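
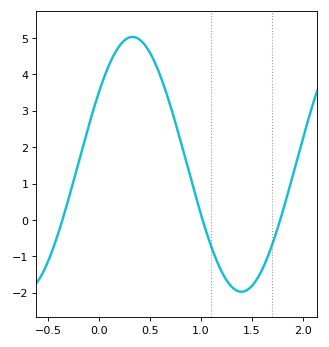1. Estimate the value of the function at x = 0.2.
4.78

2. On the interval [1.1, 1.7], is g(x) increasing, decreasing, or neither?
neither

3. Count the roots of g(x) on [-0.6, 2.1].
3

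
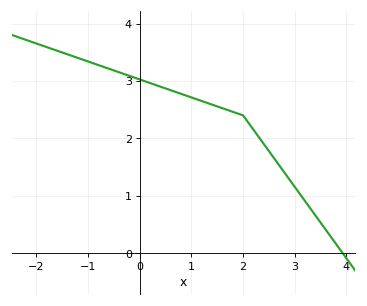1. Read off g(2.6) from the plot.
1.7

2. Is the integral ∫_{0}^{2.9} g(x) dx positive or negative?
positive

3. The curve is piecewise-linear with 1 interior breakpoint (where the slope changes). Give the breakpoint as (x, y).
(2, 2.4)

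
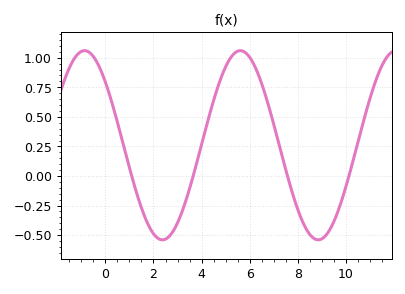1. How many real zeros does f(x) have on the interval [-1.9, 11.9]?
4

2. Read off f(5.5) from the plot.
1.06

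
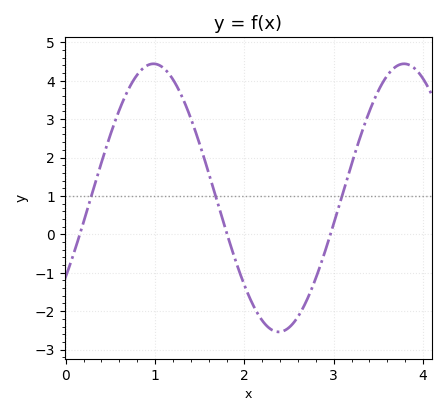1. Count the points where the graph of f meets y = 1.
3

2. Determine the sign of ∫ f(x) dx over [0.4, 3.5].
positive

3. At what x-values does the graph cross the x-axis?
0.158, 1.81, 2.96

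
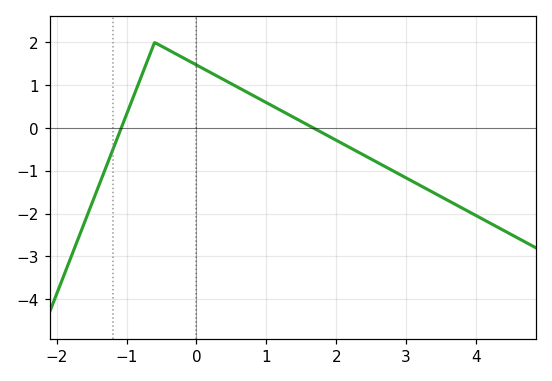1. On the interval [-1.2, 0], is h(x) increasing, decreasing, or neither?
neither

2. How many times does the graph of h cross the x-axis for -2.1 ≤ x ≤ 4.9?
2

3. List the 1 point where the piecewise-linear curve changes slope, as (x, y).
(-0.6, 2)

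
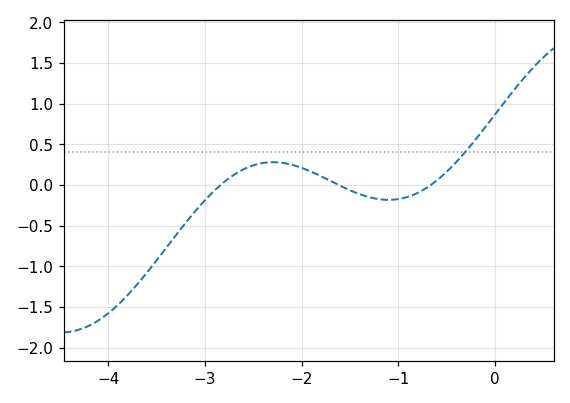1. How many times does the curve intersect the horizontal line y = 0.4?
1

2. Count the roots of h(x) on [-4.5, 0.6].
3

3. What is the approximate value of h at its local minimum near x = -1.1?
-0.2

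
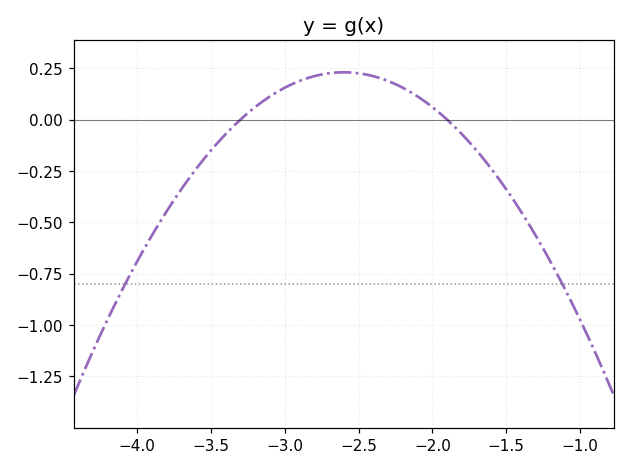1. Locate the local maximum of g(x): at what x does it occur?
-2.6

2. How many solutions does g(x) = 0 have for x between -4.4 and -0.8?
2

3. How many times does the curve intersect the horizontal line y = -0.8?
2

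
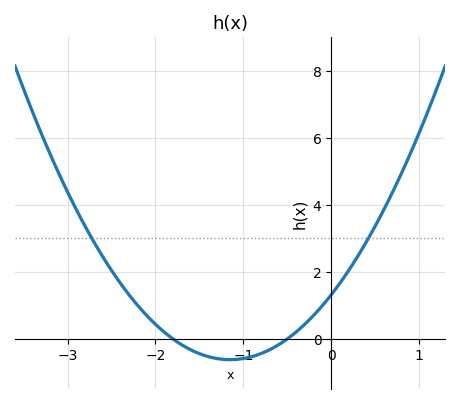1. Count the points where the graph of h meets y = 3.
2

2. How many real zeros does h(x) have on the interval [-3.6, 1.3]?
2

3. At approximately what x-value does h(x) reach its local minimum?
-1.1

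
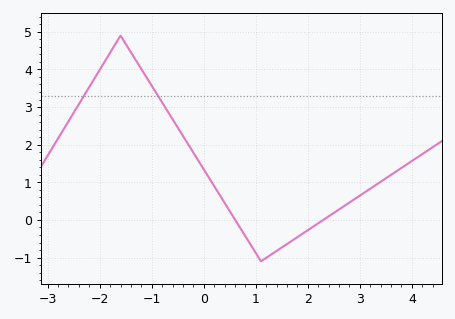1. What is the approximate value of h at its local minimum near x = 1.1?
-1.1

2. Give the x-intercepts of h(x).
0.6, 2.2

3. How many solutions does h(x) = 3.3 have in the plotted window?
2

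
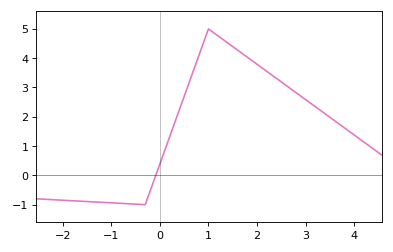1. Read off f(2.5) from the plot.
3.19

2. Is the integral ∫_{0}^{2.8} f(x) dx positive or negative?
positive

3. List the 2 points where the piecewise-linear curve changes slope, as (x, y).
(-0.3, -1); (1, 5)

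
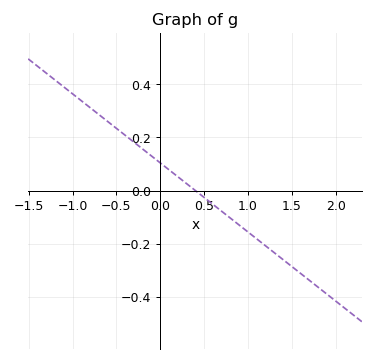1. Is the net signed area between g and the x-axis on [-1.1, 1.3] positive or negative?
positive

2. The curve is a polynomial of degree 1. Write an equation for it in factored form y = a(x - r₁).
y = -0.26(x - 0.4)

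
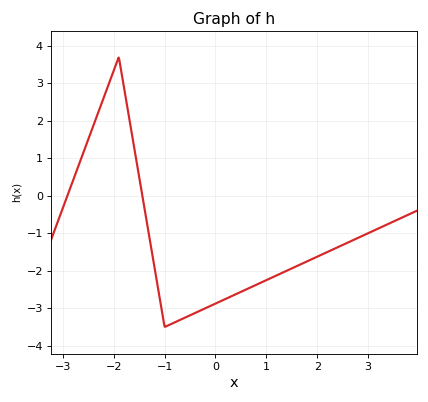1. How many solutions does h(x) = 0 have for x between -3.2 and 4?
2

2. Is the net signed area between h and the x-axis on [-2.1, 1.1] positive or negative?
negative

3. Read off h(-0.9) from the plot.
-3.44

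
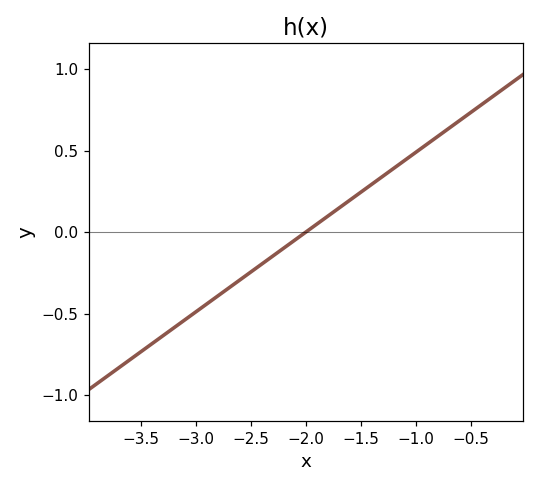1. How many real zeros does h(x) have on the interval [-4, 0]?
1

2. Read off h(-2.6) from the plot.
-0.3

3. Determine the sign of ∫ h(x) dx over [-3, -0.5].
positive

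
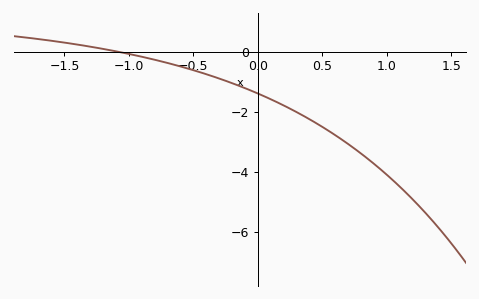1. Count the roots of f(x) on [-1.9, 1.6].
1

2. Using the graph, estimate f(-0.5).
-0.616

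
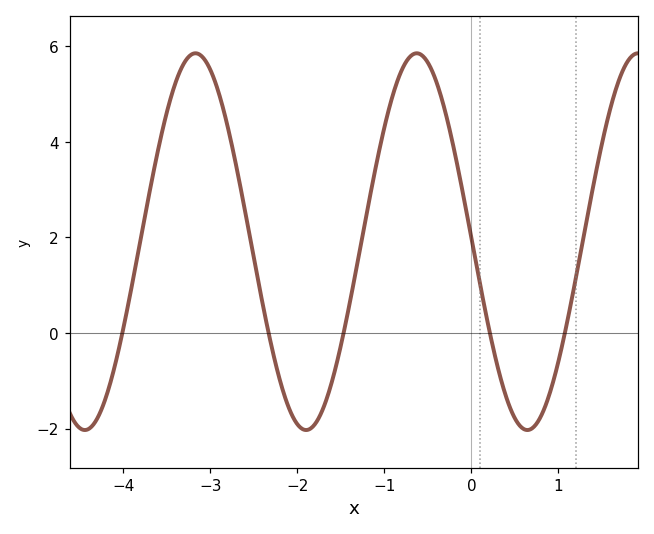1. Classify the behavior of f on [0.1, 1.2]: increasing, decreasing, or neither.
neither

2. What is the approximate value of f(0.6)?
-2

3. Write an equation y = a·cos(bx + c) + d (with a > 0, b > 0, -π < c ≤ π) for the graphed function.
y = 3.94cos(2.5x + 1.5) + 1.91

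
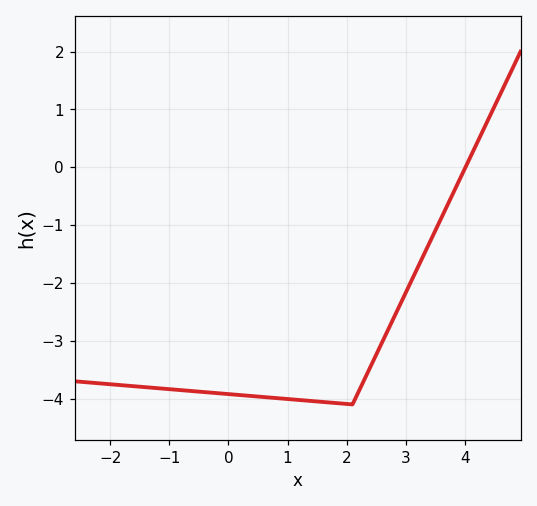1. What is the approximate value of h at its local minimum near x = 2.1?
-4.1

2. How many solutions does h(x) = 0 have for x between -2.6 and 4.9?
1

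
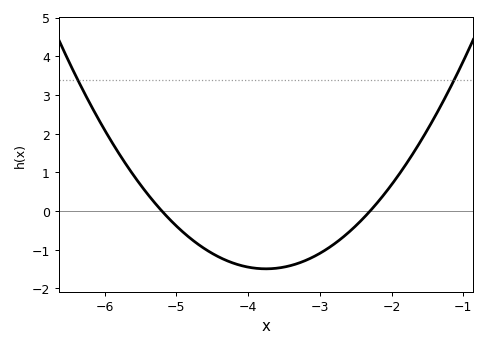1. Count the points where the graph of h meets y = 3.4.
2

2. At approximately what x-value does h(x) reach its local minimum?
-3.8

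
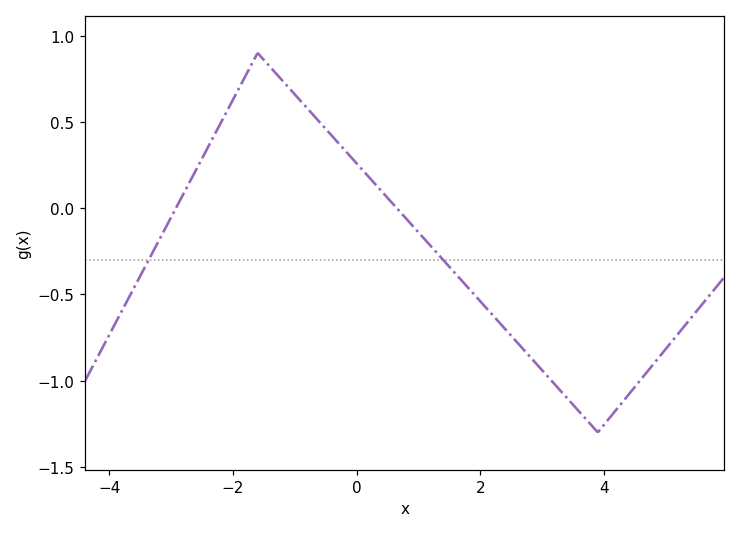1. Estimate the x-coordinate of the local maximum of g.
-1.6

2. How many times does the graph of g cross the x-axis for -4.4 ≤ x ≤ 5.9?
2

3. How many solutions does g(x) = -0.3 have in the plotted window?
2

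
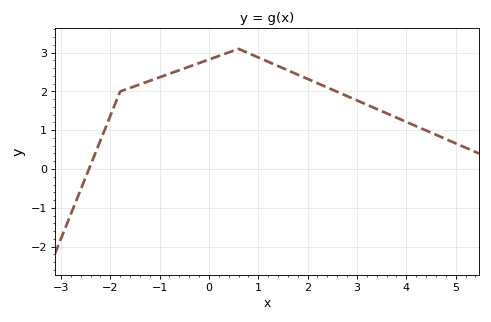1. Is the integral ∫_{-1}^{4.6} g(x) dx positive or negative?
positive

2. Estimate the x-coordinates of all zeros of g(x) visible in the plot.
-2.43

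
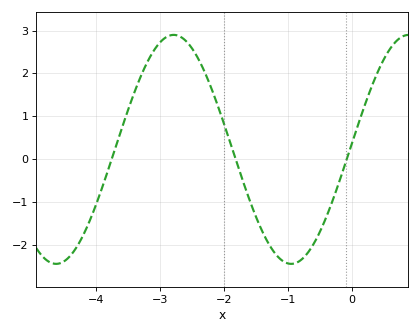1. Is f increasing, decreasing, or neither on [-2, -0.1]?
neither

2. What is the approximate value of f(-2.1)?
1.2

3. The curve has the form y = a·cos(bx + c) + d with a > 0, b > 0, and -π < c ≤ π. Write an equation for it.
y = 2.67cos(1.7x - 1.5) + 0.23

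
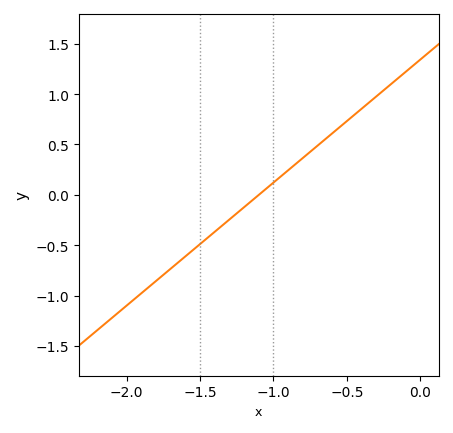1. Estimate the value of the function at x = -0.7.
0.488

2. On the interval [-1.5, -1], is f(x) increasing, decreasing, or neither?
increasing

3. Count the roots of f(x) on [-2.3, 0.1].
1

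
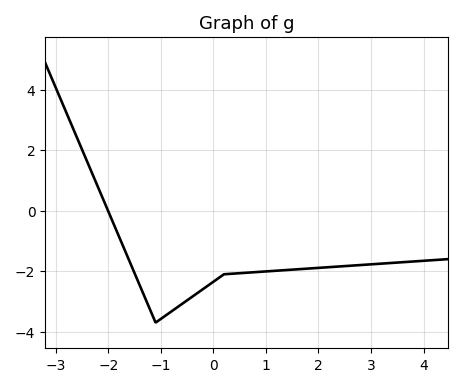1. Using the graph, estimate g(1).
-2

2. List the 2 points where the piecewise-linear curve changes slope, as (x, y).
(-1.1, -3.7); (0.2, -2.1)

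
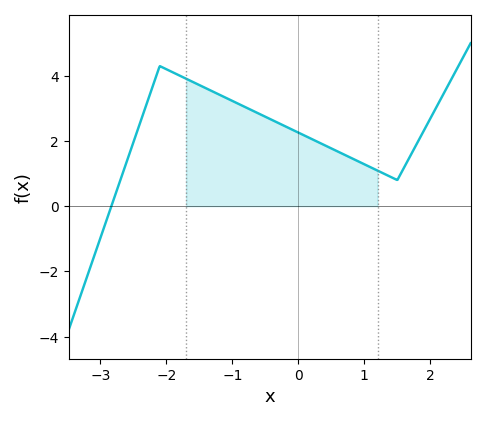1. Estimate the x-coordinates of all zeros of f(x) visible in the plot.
-2.83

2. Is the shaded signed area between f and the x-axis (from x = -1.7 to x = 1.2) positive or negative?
positive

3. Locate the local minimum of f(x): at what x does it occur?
1.5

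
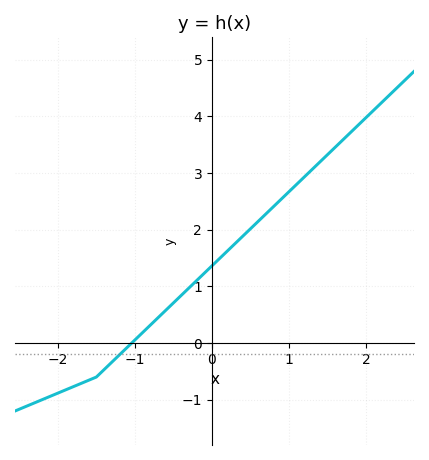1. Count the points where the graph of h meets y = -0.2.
1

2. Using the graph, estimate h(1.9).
3.9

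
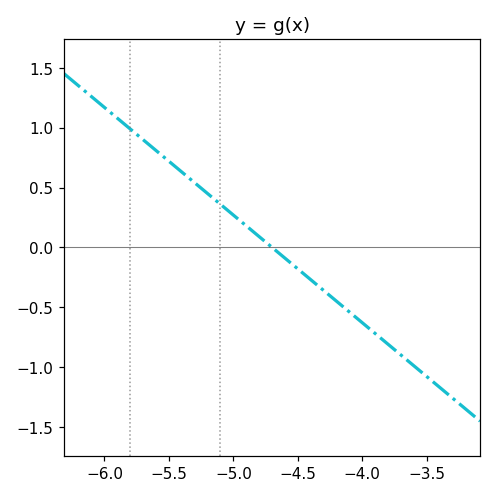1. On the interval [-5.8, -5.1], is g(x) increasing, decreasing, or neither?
decreasing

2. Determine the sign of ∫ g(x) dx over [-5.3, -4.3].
positive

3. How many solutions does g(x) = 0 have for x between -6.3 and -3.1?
1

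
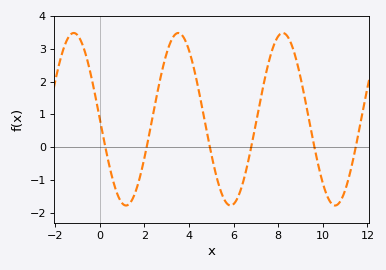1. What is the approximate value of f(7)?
0.732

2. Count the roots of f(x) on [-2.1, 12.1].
6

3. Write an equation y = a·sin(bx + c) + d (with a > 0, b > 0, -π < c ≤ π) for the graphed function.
y = 2.63sin(1.34x - 3.14) + 0.85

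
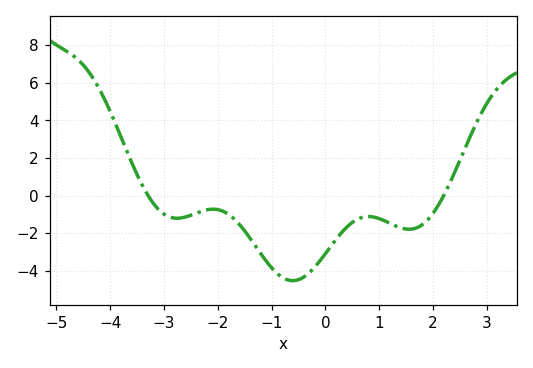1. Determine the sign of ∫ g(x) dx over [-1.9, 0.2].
negative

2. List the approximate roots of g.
-3.2, 2.2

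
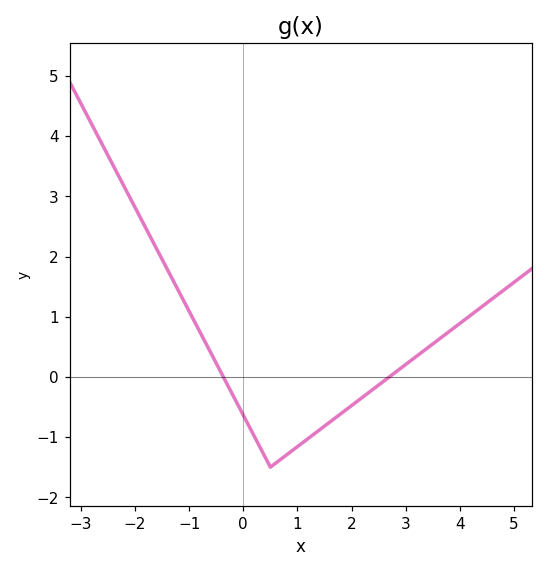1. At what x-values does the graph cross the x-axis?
-0.4, 2.6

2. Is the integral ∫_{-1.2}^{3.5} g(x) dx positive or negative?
negative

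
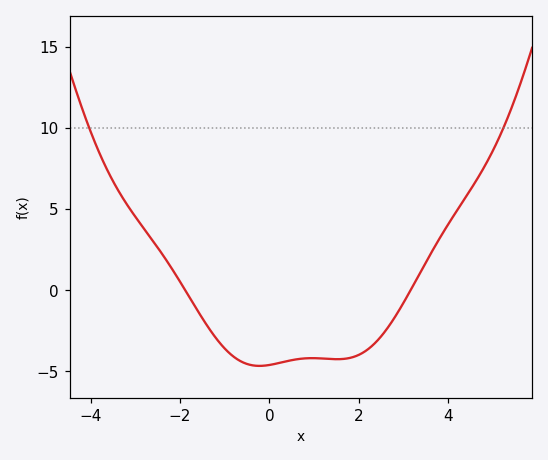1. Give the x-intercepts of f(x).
-1.8, 3.2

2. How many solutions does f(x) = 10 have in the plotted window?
2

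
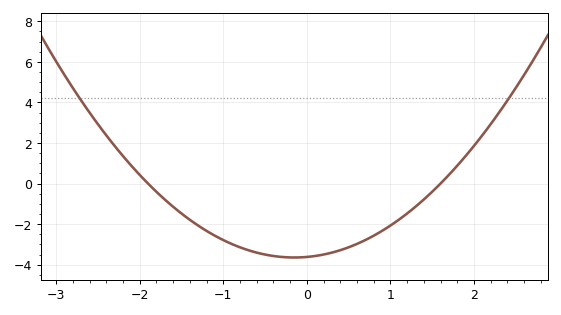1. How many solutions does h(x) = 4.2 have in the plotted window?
2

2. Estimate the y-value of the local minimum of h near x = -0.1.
-3.6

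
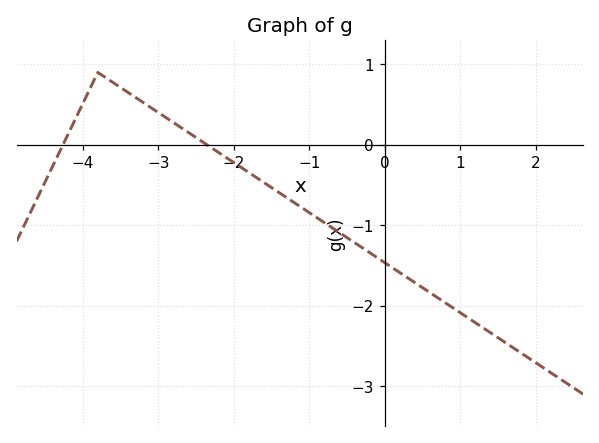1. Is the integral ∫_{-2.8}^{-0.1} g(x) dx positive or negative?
negative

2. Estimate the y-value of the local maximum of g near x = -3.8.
0.9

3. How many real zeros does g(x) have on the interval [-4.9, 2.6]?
2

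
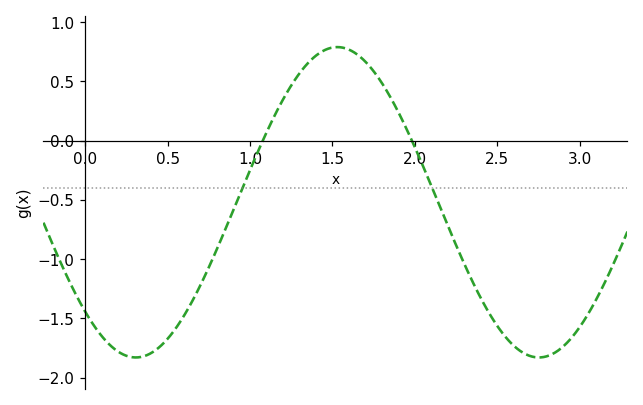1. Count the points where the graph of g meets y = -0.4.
2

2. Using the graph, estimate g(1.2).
0.348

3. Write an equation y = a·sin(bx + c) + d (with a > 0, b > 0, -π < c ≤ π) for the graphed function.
y = 1.31sin(2.57x - 2.36) - 0.52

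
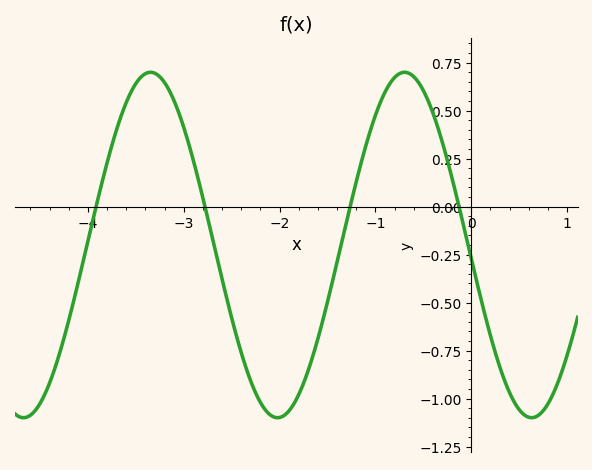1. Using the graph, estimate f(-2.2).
-1.02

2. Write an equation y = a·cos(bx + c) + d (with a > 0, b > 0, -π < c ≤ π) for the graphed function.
y = 0.9cos(2.37x + 1.65) - 0.2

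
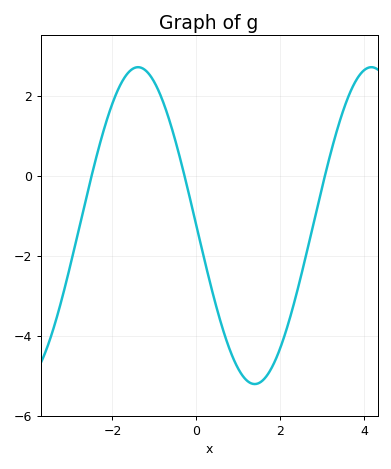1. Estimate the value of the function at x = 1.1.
-5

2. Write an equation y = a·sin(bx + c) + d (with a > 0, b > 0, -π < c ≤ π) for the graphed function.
y = 3.96sin(1.13x - 3.14) - 1.25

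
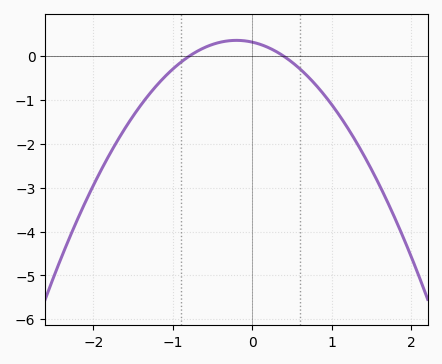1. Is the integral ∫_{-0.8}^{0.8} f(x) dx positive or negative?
positive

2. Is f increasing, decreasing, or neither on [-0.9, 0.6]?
neither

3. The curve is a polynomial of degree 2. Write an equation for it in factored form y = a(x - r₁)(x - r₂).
y = -1.02(x + 0.8)(x - 0.4)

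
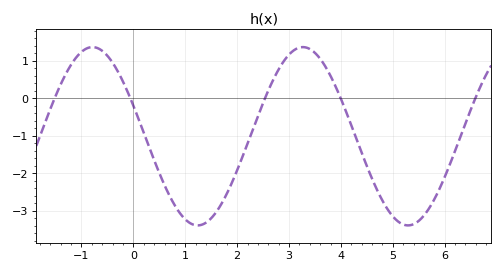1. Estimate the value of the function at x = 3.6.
1.06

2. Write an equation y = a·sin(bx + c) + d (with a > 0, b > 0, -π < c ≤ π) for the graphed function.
y = 2.38sin(1.55x + 2.79) - 1.01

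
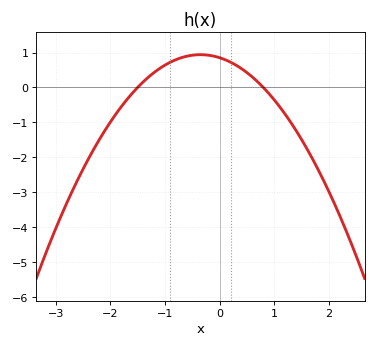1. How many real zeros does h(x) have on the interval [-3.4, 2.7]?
2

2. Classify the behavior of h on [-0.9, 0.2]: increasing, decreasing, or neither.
neither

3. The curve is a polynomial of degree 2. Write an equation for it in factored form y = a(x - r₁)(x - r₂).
y = -0.71(x + 1.5)(x - 0.8)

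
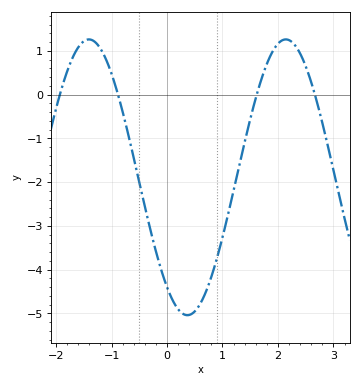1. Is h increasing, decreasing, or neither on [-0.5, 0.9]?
neither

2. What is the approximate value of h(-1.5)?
1.22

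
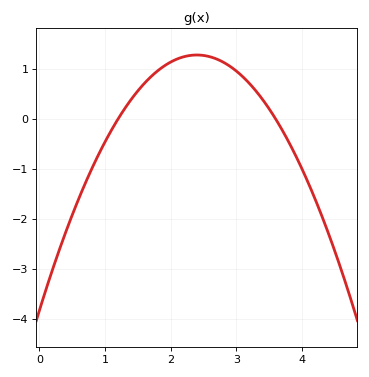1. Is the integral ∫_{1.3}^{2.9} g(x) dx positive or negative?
positive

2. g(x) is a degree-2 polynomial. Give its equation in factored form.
y = -0.89(x - 1.2)(x - 3.6)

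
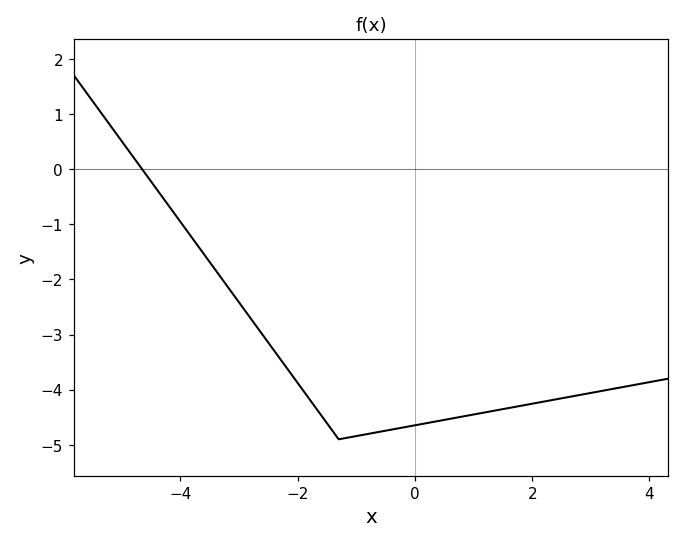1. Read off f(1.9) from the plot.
-4.27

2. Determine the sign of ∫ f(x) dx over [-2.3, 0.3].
negative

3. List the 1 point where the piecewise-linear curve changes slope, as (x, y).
(-1.3, -4.9)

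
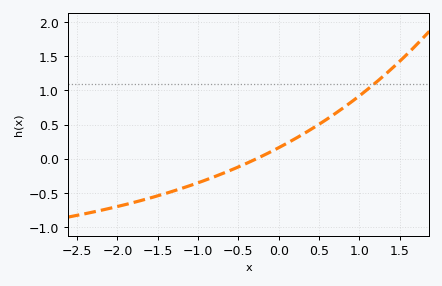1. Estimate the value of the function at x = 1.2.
1.11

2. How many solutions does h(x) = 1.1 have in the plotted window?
1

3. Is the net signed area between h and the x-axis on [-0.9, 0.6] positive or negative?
positive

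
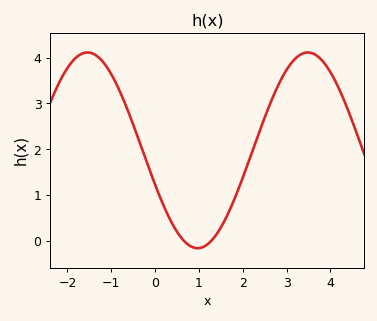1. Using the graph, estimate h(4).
3.68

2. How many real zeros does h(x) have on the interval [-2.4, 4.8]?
2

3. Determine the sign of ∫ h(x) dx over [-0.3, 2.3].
positive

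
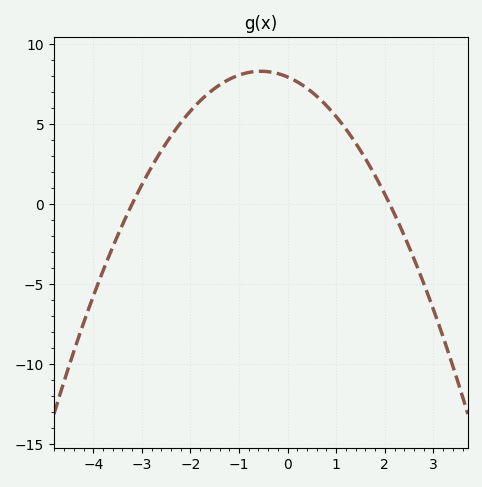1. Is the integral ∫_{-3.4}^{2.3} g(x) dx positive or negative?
positive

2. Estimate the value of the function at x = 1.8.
2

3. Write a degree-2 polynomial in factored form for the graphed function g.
y = -1.18(x + 3.2)(x - 2.1)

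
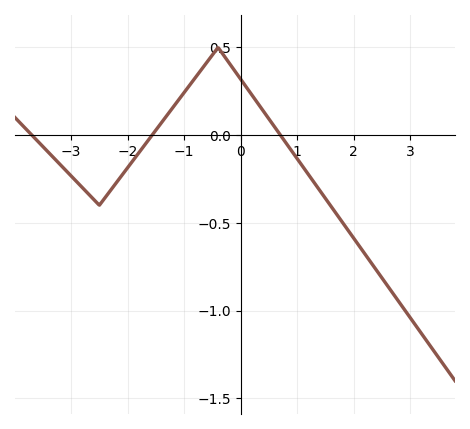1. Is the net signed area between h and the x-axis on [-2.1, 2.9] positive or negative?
negative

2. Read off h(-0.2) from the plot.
0.409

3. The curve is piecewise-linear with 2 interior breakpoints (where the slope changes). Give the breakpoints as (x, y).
(-2.5, -0.4); (-0.4, 0.5)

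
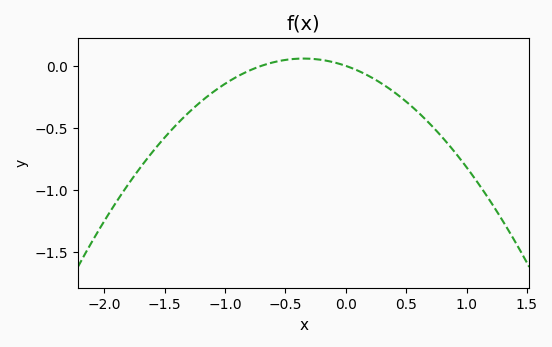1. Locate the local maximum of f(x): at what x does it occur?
-0.35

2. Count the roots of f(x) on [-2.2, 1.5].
2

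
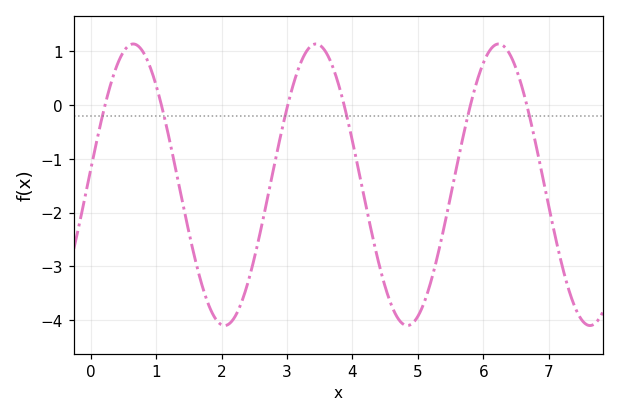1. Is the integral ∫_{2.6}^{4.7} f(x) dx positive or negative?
negative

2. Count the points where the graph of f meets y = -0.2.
6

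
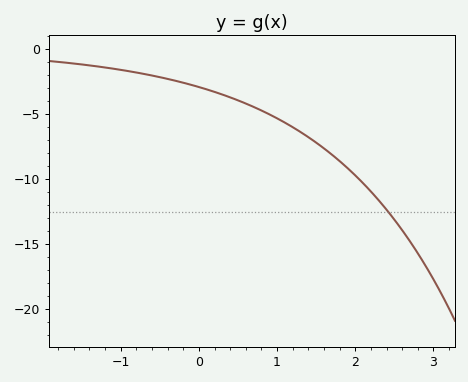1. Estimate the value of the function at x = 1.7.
-8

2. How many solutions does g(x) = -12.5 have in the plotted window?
1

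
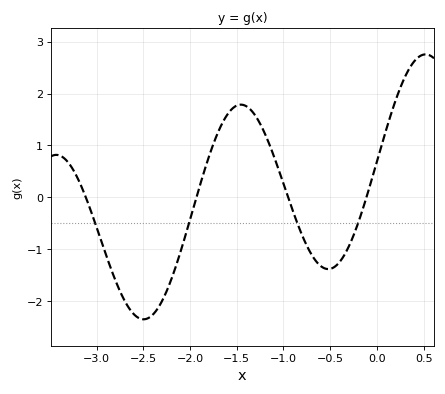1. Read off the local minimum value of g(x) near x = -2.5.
-2.4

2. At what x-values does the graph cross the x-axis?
-3.1, -1.9, -0.9, -0.1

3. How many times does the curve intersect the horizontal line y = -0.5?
4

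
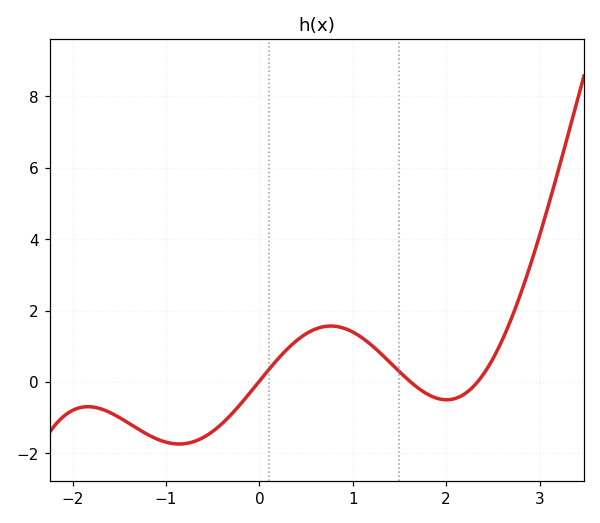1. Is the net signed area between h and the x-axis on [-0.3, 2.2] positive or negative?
positive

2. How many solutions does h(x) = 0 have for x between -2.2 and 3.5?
3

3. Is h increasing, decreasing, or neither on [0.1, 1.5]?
neither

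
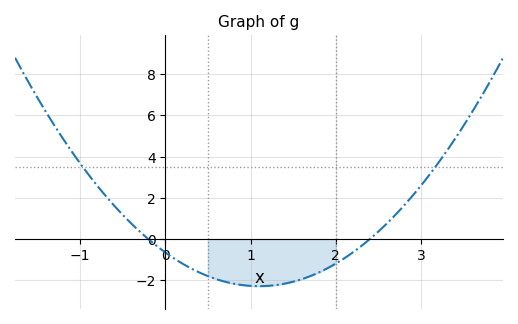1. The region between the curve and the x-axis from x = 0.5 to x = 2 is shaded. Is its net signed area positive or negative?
negative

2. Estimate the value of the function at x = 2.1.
-1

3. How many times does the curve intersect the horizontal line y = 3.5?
2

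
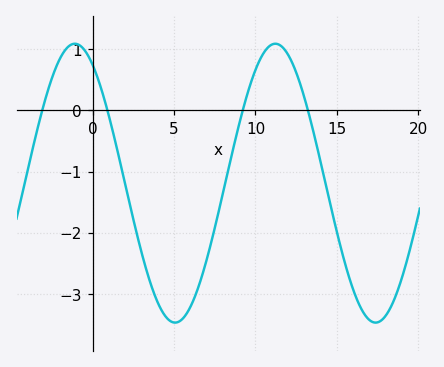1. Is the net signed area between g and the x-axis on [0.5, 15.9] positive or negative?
negative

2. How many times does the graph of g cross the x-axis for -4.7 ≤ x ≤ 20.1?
4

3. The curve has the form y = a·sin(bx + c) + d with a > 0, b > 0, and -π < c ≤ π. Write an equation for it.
y = 2.28sin(0.51x + 2.13) - 1.19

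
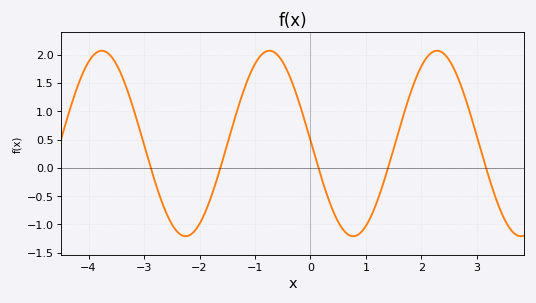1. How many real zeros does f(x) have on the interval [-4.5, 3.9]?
5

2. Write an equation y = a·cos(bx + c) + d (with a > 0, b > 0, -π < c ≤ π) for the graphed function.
y = 1.64cos(2.1x + 1.5) + 0.43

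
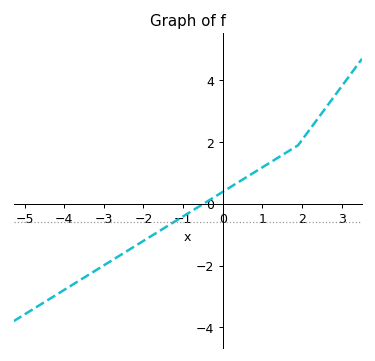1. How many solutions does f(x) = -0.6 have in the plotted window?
1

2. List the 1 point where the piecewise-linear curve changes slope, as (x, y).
(1.9, 1.9)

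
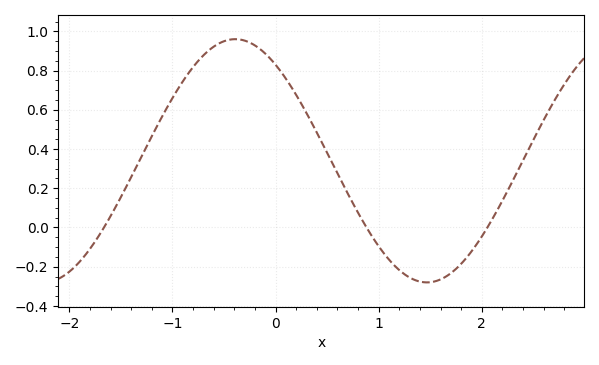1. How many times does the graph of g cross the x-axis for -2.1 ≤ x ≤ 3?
3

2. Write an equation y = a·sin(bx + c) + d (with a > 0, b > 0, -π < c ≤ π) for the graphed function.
y = 0.62sin(1.7x + 2.2) + 0.34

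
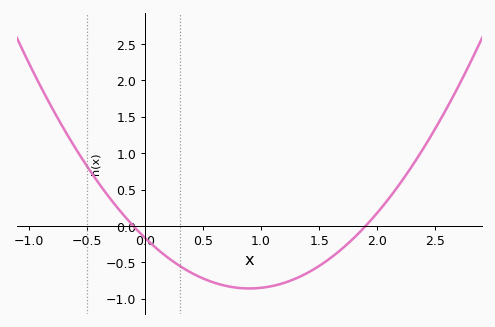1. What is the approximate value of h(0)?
-0.15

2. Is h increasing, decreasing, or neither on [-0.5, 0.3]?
decreasing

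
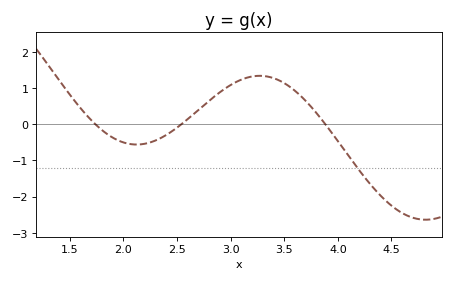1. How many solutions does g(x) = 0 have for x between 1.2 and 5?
3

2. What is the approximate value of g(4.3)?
-1.6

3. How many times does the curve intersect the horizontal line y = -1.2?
1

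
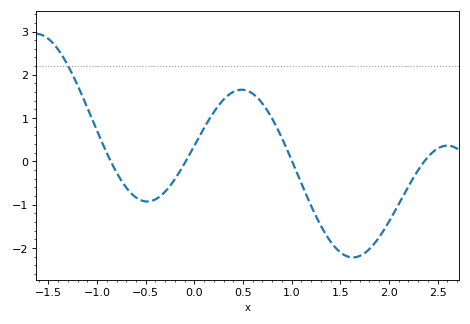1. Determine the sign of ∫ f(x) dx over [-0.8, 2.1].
negative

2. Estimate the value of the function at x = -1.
0.703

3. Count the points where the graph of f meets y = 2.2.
1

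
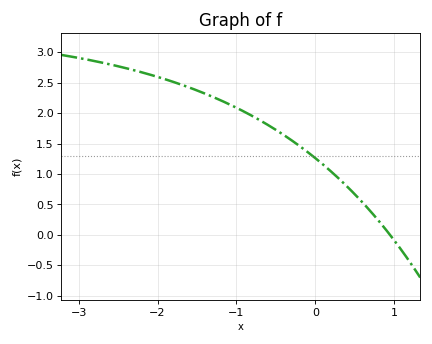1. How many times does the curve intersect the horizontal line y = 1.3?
1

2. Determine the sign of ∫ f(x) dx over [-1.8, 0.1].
positive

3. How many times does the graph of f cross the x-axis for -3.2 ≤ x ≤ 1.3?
1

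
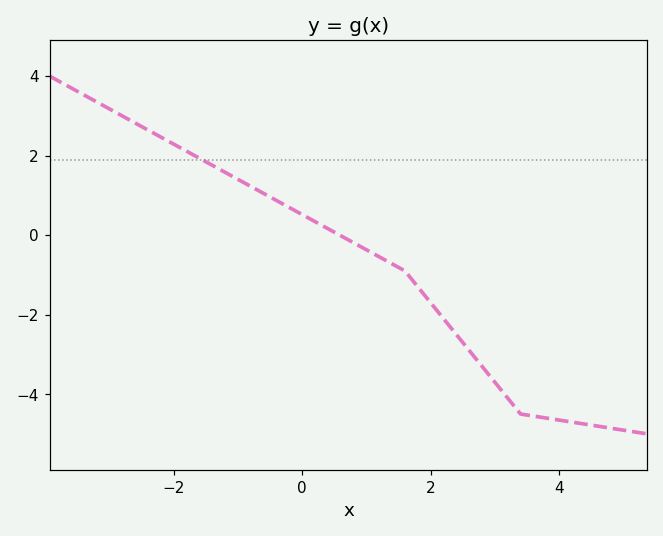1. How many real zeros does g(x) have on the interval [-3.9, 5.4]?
1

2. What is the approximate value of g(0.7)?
-0.2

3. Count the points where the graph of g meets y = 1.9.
1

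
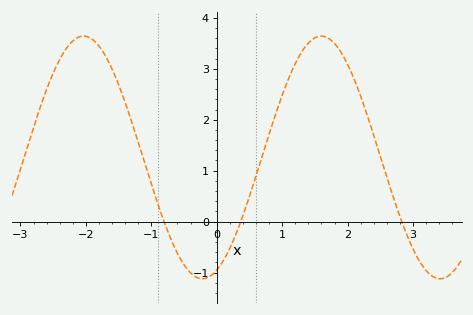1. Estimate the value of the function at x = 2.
3.08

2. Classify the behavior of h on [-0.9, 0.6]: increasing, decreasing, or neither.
neither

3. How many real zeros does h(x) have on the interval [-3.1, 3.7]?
3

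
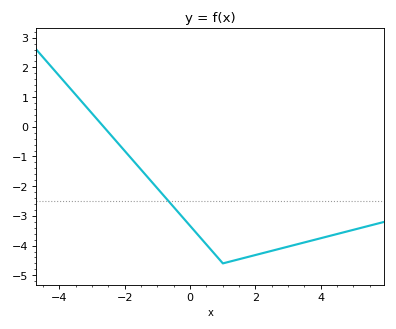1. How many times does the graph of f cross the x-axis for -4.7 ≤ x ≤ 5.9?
1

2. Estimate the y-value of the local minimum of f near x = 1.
-4.6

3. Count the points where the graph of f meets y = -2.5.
1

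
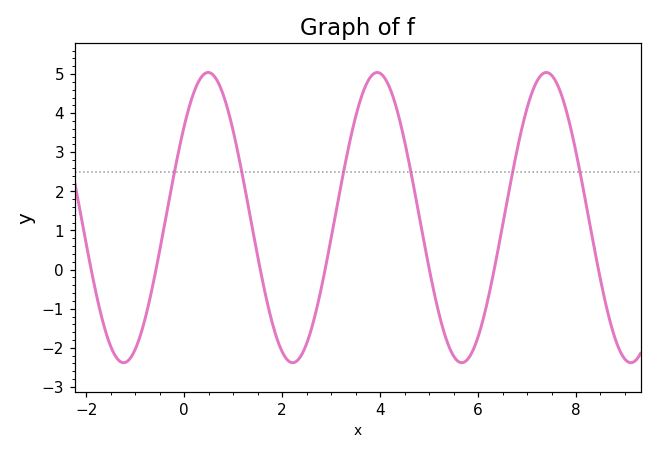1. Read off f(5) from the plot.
0.04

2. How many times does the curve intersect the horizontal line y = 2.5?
6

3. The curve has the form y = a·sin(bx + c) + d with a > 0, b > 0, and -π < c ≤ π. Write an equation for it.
y = 3.71sin(1.82x + 0.68) + 1.33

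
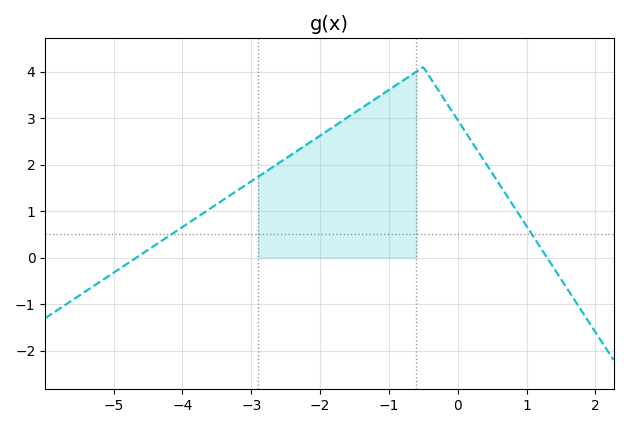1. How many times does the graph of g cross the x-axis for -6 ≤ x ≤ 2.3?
2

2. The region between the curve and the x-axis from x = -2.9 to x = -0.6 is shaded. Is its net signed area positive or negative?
positive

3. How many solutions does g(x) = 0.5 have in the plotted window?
2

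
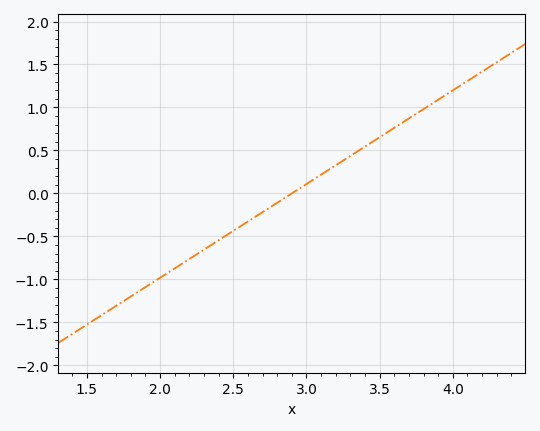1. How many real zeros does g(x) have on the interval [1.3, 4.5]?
1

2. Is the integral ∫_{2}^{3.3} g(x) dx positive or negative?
negative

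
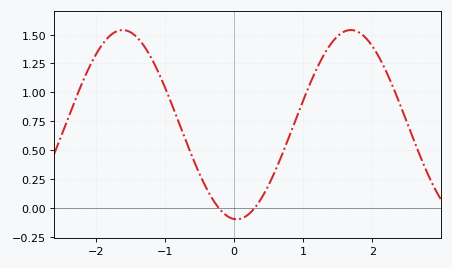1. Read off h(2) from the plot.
1.4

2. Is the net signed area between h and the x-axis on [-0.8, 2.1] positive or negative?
positive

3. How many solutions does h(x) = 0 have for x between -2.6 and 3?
2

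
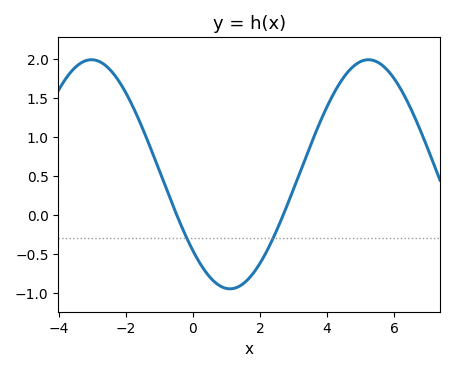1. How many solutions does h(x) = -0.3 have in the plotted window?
2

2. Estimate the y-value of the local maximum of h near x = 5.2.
2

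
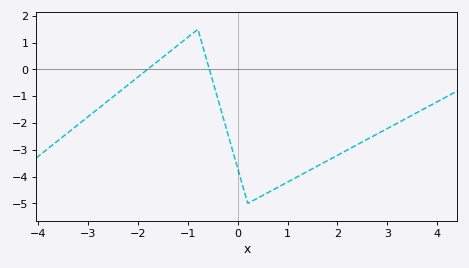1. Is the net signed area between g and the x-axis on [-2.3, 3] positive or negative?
negative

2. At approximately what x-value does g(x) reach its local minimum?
0.2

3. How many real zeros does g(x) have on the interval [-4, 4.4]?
2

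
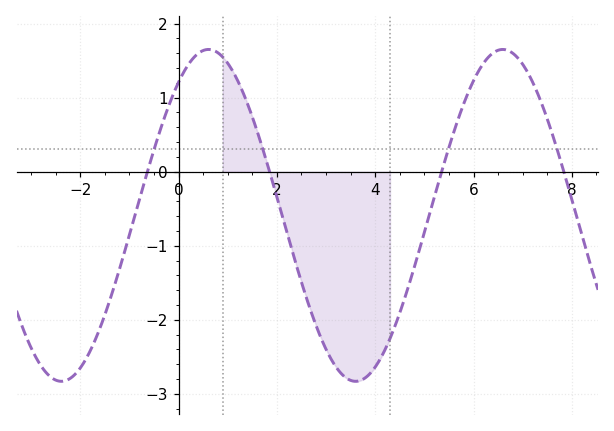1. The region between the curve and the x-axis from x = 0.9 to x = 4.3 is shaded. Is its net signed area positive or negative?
negative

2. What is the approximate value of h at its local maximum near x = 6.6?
1.65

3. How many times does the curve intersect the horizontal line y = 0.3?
4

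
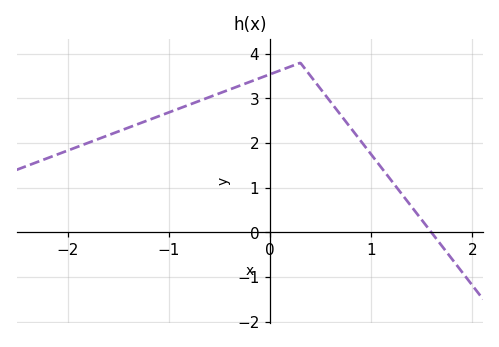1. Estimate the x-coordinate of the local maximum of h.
0.3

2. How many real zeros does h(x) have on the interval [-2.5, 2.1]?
1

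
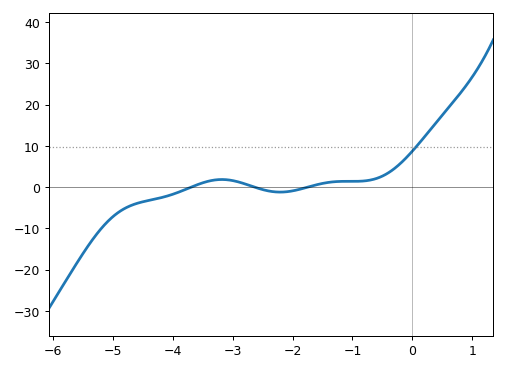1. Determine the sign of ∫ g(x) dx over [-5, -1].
negative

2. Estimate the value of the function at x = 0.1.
10.4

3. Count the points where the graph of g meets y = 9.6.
1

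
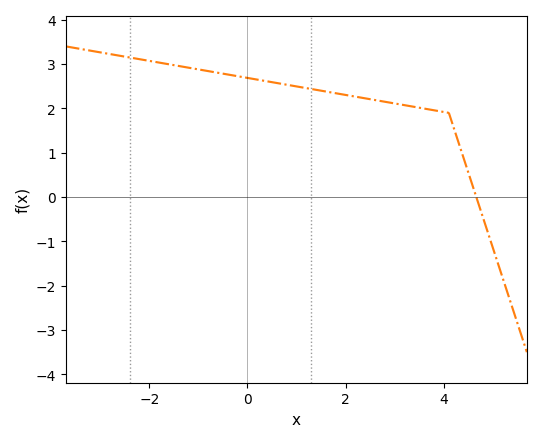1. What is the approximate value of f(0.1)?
2.7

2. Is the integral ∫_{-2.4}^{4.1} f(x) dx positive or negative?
positive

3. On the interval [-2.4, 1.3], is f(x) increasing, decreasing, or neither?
decreasing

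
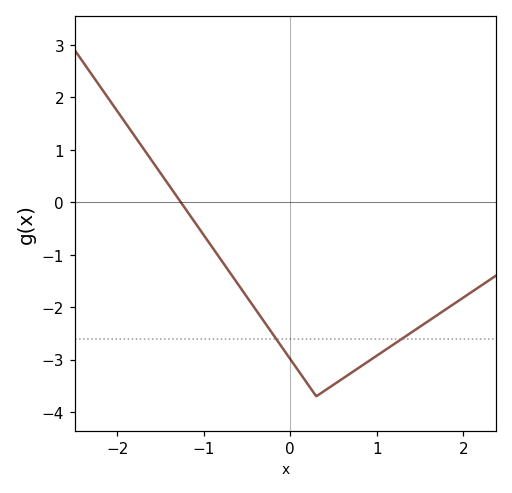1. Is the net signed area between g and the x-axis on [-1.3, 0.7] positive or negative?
negative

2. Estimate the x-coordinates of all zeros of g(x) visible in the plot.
-1.26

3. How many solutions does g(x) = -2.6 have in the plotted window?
2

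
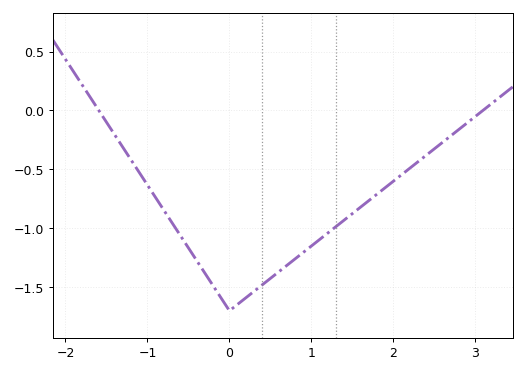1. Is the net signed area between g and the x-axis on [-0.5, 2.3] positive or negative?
negative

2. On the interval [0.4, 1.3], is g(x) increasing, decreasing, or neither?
increasing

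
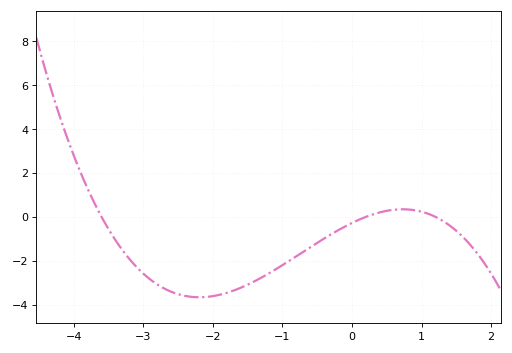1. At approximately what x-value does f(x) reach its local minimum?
-2.2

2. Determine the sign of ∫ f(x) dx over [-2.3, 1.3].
negative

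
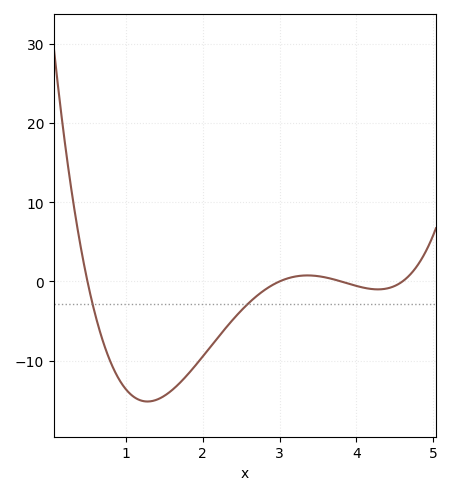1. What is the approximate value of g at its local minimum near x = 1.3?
-15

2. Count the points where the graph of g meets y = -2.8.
2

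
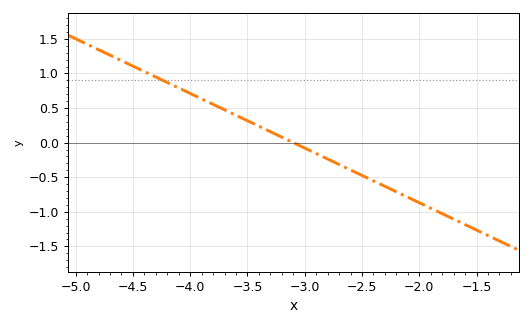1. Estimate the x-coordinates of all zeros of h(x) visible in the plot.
-3.1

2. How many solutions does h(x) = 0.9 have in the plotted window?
1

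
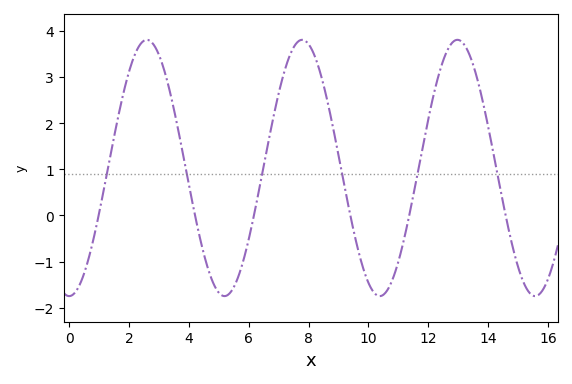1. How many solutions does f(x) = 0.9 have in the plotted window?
6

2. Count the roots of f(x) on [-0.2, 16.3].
6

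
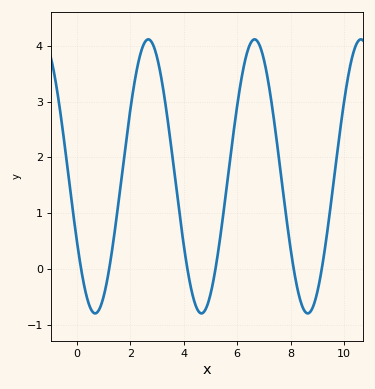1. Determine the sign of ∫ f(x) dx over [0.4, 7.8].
positive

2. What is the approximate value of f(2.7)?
4.12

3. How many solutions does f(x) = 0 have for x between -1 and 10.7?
6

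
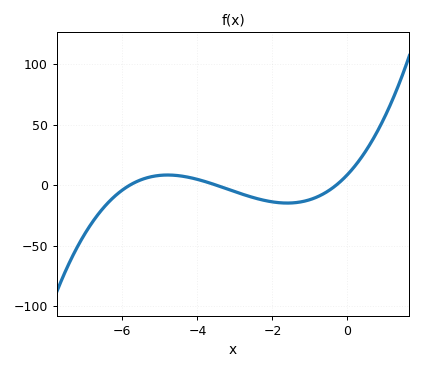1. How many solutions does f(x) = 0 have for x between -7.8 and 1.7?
3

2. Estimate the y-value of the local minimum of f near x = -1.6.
-14.8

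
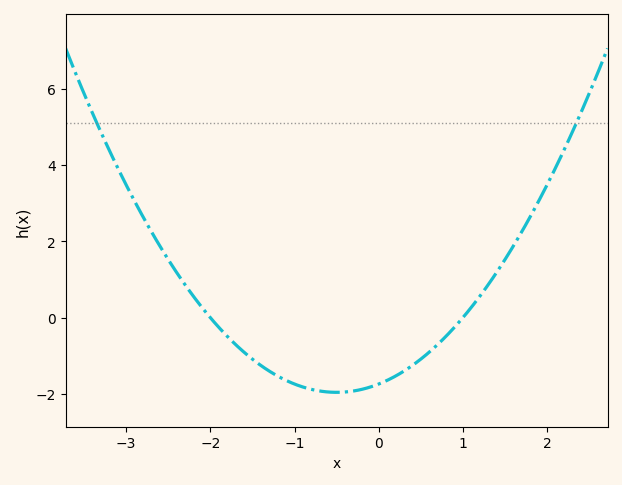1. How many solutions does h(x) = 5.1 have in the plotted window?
2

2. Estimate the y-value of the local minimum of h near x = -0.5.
-2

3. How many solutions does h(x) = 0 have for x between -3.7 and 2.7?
2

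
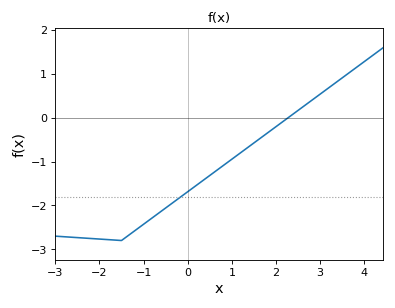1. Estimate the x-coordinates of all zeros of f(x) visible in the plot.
2.3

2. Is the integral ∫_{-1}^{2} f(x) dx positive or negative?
negative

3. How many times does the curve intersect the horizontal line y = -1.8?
1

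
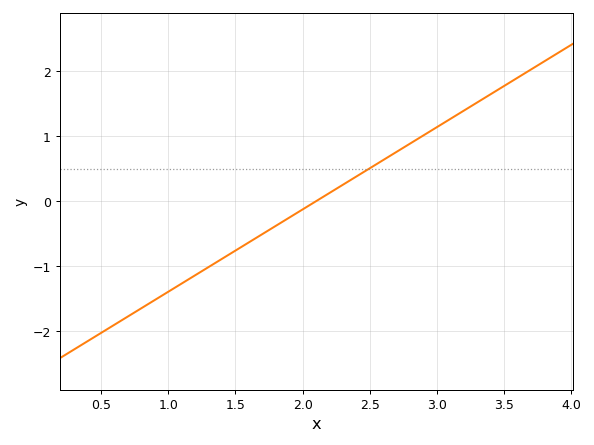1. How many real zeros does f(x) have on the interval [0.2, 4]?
1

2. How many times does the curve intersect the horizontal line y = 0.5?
1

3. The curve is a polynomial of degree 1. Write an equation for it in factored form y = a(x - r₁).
y = 1.27(x - 2.1)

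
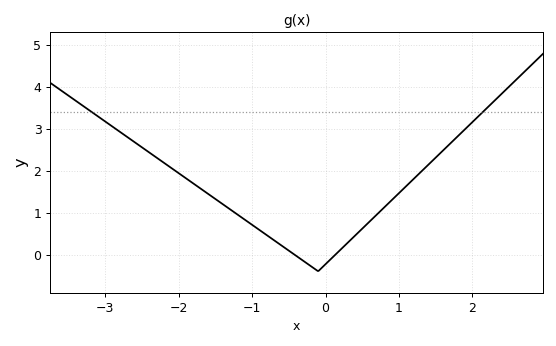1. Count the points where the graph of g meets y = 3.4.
2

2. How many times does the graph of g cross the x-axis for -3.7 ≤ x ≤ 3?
2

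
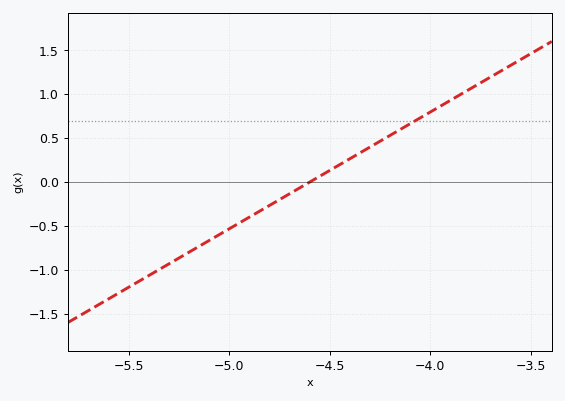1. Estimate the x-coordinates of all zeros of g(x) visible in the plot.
-4.6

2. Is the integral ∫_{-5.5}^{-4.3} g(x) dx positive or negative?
negative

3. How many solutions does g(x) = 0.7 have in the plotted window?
1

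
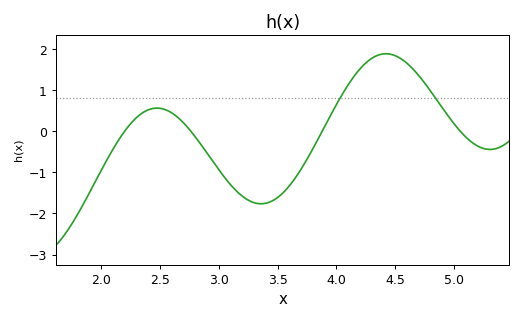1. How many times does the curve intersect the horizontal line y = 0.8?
2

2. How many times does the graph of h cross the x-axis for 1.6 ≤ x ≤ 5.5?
4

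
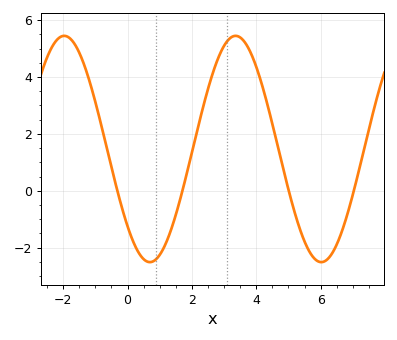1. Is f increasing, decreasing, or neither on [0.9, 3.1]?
increasing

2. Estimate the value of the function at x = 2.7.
4.31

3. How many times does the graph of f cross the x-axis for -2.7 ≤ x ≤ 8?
4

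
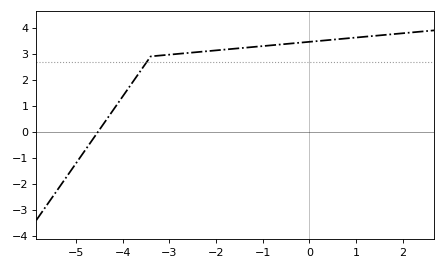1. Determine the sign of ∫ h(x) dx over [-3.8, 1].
positive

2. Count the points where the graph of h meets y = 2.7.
1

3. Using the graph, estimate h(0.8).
3.59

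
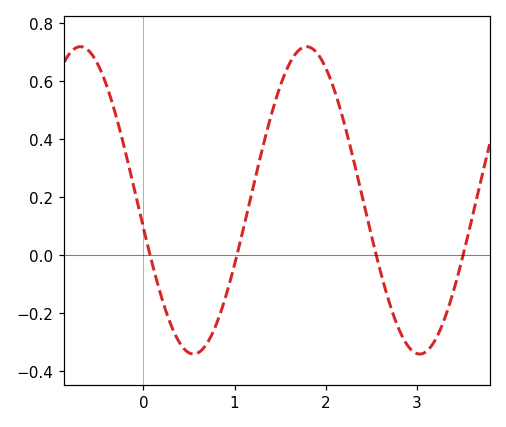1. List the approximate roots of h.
0.073, 1.03, 2.56, 3.51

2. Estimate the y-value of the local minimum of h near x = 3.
-0.34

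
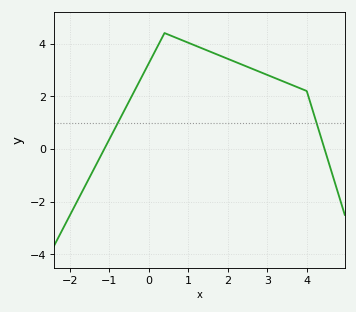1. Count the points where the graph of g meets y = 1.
2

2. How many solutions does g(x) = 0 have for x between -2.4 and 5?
2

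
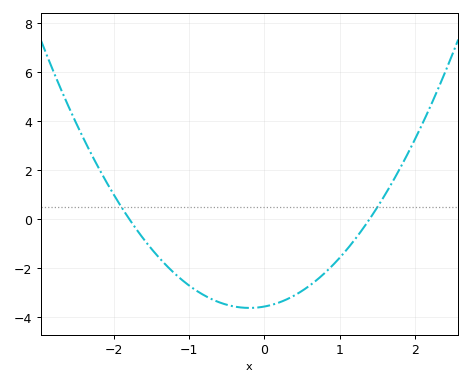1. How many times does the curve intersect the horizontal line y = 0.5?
2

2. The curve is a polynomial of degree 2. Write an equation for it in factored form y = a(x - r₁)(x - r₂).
y = 1.42(x + 1.8)(x - 1.4)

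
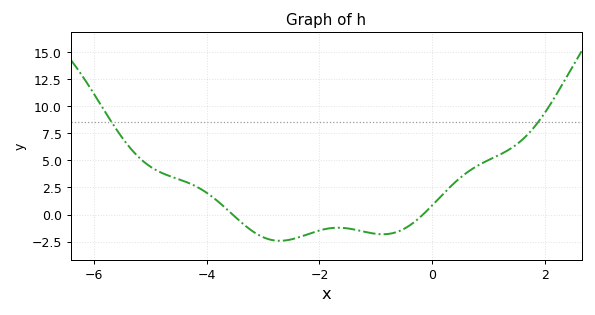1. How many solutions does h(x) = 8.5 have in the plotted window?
2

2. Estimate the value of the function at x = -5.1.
4.8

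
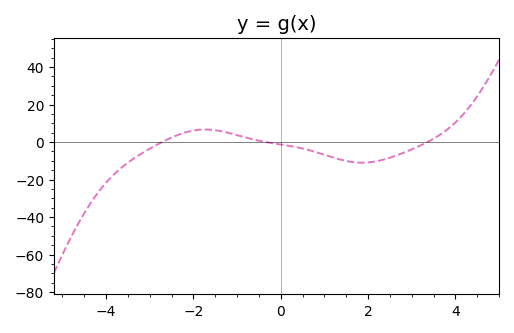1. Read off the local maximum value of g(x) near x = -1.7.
6.72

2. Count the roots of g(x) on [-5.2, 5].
3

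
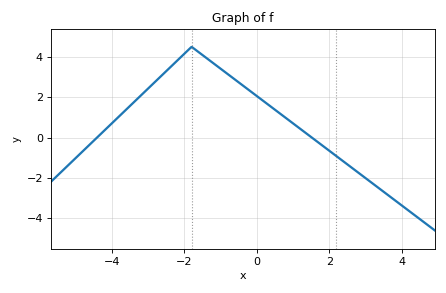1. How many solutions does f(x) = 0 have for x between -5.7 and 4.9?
2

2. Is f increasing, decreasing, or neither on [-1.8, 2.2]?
decreasing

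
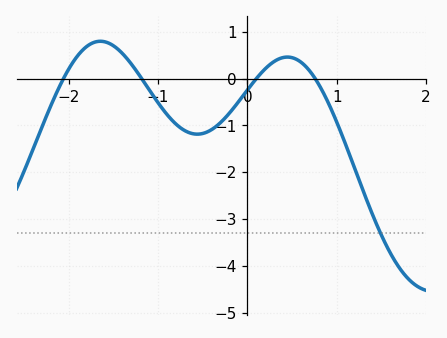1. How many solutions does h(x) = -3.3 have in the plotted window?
1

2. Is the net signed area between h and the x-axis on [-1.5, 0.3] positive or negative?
negative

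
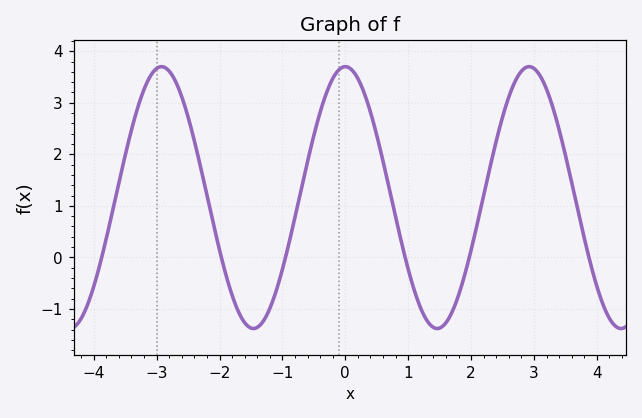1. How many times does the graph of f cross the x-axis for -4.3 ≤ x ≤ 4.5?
6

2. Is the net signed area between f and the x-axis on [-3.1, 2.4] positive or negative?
positive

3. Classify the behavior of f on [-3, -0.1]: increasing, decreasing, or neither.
neither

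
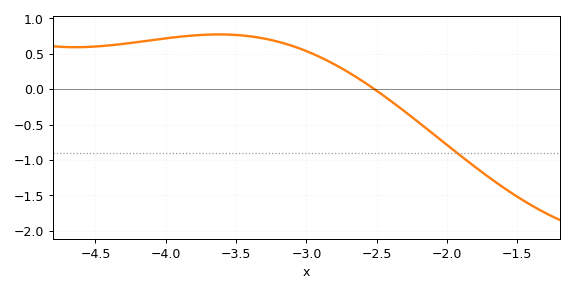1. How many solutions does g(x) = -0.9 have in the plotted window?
1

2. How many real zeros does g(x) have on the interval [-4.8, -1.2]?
1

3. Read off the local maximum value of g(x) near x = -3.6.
0.773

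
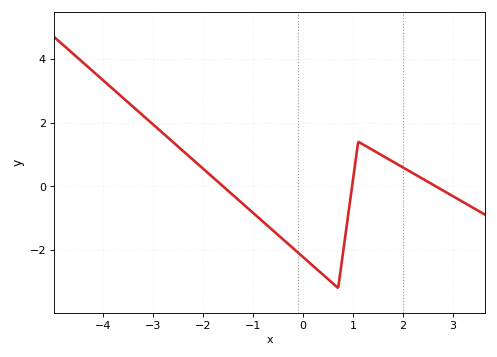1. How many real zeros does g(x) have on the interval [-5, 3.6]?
3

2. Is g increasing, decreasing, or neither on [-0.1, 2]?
neither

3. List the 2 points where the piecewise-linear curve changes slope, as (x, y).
(0.7, -3.2); (1.1, 1.4)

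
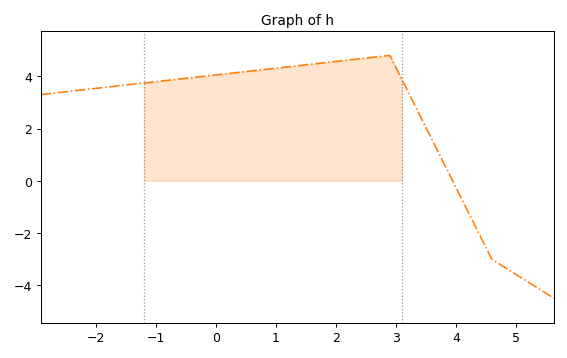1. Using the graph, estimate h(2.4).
4.6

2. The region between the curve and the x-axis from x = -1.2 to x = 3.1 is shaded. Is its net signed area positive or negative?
positive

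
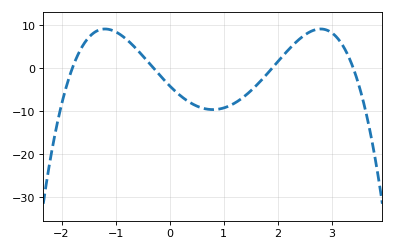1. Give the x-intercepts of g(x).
-1.8, -0.3, 1.9, 3.4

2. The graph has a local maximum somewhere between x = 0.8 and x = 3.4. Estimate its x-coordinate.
2.8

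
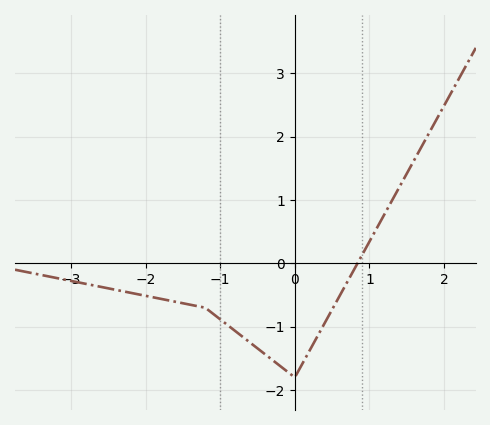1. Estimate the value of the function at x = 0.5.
-0.7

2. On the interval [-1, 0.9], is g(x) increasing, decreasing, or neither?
neither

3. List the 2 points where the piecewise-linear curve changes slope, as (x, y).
(-1.2, -0.7); (0, -1.8)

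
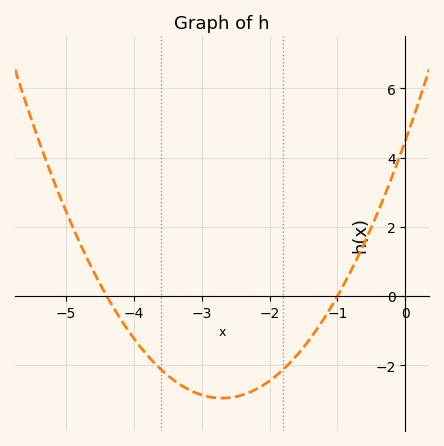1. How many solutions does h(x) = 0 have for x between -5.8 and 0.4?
2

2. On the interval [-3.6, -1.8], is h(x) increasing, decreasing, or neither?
neither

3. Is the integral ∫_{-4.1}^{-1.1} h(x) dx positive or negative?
negative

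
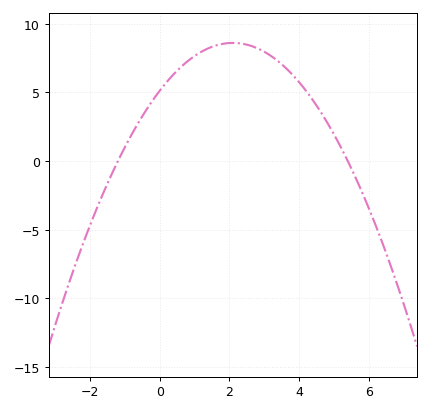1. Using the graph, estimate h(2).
8.5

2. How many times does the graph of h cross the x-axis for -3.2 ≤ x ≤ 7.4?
2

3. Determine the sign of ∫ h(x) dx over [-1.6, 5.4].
positive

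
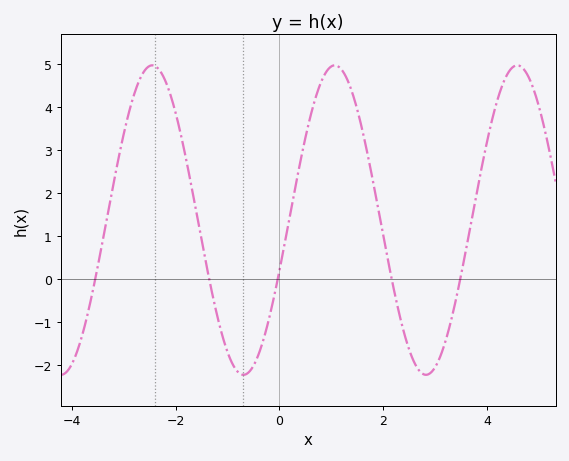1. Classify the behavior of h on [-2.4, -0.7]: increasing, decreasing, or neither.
decreasing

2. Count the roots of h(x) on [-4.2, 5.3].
5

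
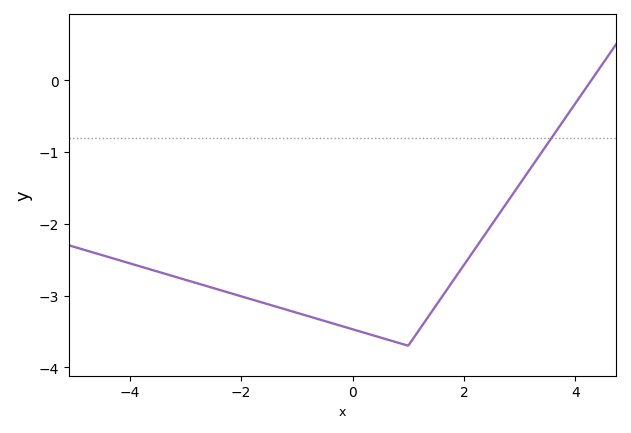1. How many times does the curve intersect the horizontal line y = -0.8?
1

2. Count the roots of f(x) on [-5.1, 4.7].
1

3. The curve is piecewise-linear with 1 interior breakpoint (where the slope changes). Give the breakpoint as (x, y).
(1, -3.7)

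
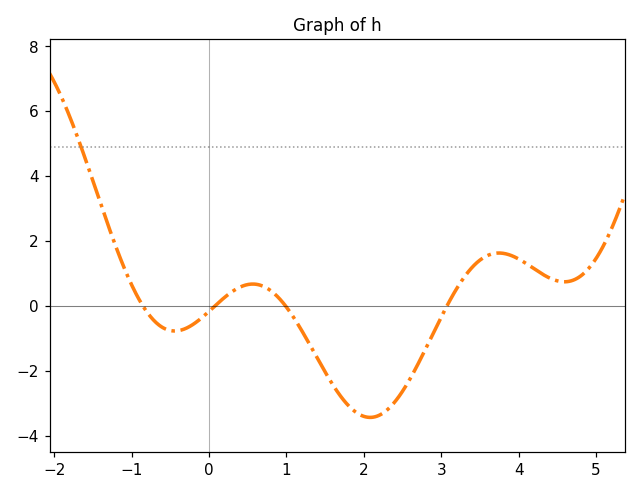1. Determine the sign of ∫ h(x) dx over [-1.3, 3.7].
negative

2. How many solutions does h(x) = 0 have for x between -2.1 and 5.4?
4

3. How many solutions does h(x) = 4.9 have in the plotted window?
1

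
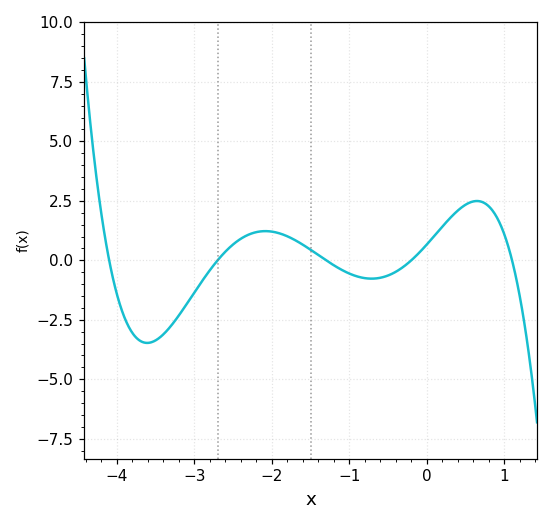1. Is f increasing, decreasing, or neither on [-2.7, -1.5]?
neither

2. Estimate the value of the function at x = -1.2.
-0.21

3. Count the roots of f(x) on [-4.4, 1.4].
5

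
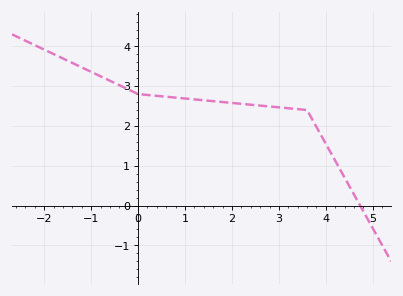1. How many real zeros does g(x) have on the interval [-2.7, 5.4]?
1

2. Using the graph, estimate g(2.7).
2.5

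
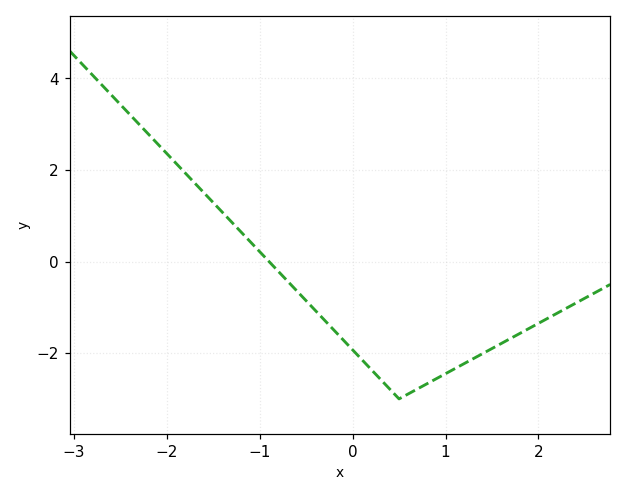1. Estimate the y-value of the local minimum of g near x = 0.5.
-3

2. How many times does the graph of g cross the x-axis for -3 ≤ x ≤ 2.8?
1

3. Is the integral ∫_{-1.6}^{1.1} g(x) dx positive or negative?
negative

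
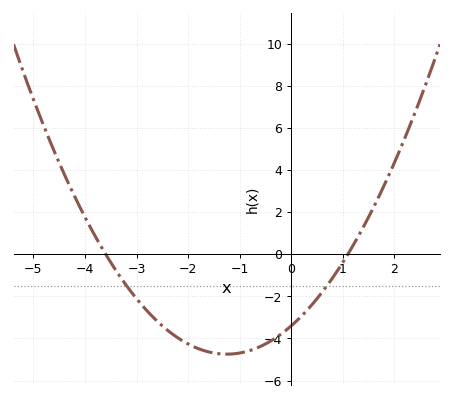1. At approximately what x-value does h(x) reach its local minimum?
-1.2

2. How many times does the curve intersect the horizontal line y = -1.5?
2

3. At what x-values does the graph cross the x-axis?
-3.6, 1.2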